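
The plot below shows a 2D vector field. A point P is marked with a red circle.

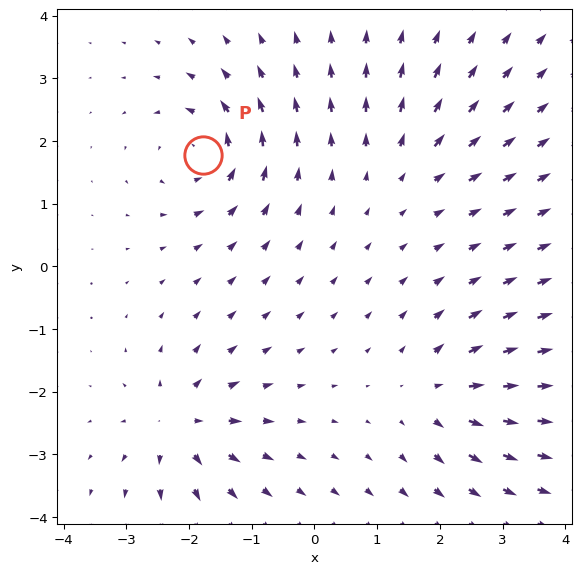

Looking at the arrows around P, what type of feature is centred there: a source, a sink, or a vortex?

At P (-1.8, 1.8) the arrows circulate counterclockwise. Divergence ≈0, curl about +5 — near-zero divergence with nonzero curl is a vortex.

vortex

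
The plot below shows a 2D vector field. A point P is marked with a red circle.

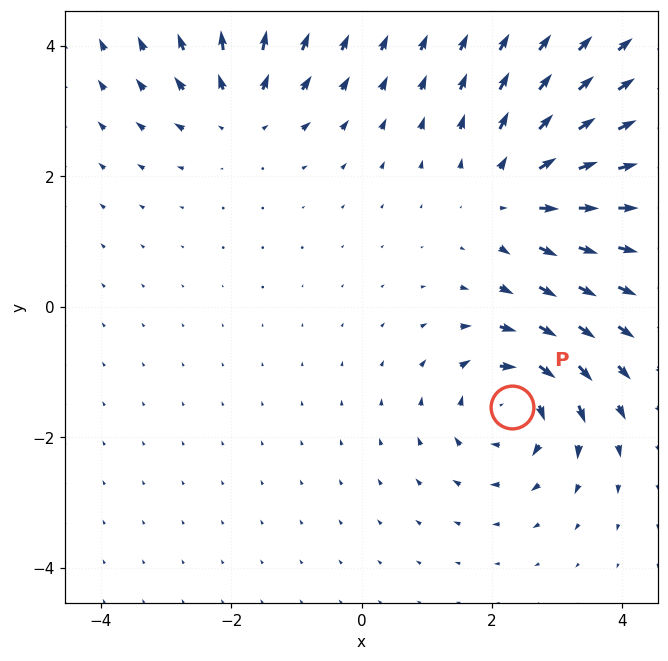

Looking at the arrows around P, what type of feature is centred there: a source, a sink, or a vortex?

At P (2.3, -1.5) the arrows circulate clockwise. Divergence ≈0, curl about -6 — near-zero divergence with nonzero curl is a vortex.

vortex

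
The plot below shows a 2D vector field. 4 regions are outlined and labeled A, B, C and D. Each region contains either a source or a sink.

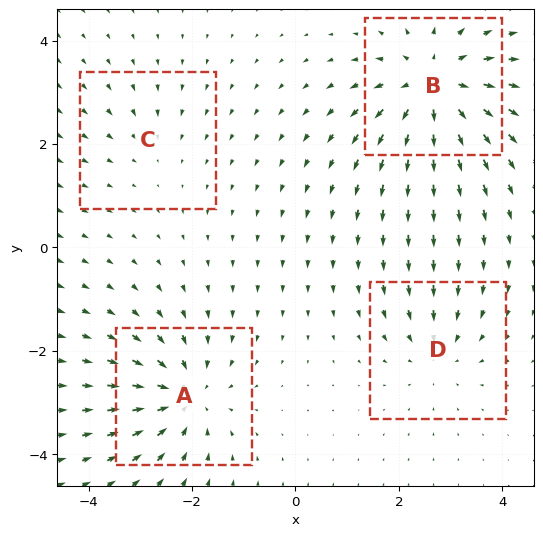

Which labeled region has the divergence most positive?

B

Divergence at each region's feature centre — A: about -6, B: about +7, C: about -2, D: about -4. Region B is most positive.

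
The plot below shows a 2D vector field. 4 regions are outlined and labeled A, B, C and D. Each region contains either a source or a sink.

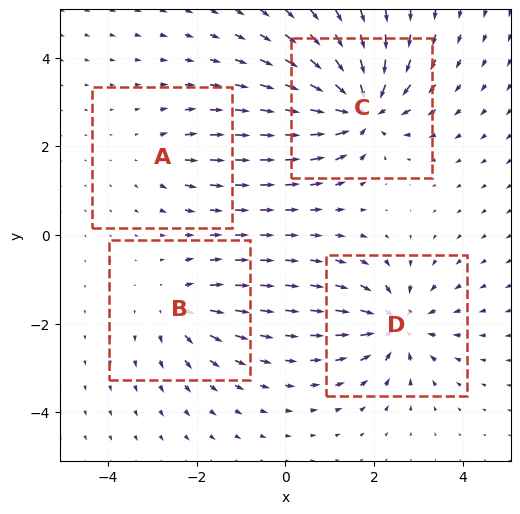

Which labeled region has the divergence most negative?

C

Divergence at each region's feature centre — A: about +2, B: about +4, C: about -8, D: about -6. Region C is most negative.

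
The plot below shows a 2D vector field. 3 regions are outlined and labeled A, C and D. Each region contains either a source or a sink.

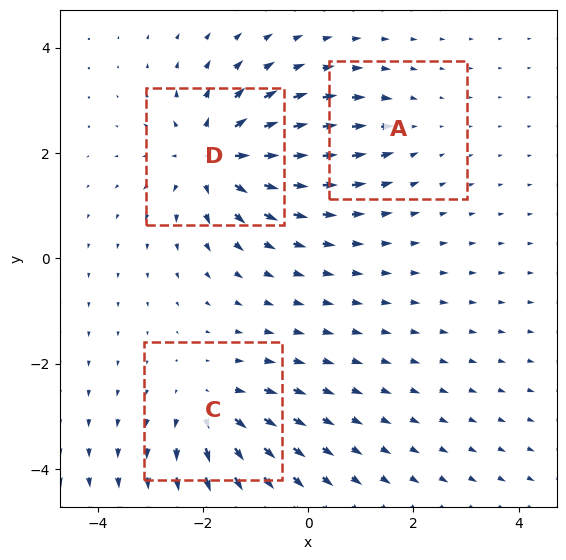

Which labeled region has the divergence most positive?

Divergence at each region's feature centre — A: about -2, C: about +4, D: about +6. Region D is most positive.

D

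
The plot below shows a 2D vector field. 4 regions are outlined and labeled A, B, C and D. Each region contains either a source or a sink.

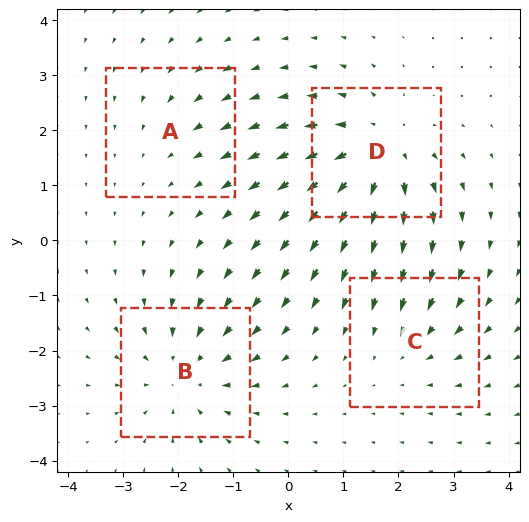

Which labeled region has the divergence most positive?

D

Divergence at each region's feature centre — A: about -2, B: about -5, C: about -3, D: about +6. Region D is most positive.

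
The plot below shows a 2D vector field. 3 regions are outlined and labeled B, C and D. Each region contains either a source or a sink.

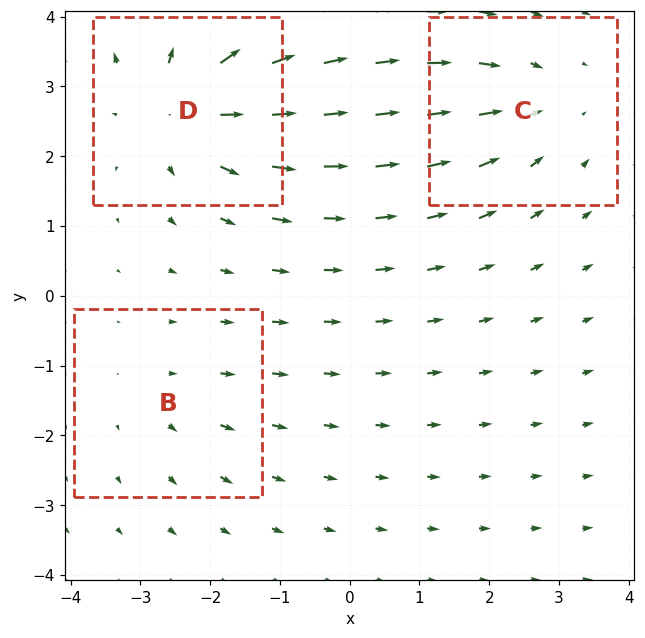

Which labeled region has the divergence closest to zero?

Divergence at each region's feature centre — B: about +2, C: about -3, D: about +5. Region B is closest to zero.

B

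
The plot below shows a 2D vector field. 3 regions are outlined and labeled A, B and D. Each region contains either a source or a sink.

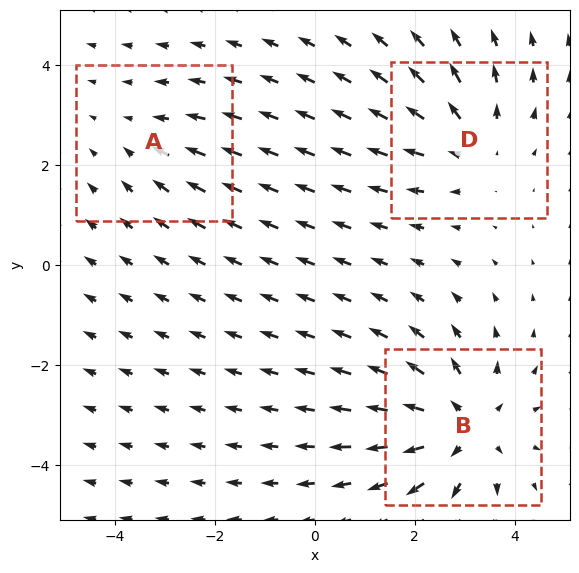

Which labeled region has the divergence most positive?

Divergence at each region's feature centre — A: about -2, B: about +4, D: about +3. Region B is most positive.

B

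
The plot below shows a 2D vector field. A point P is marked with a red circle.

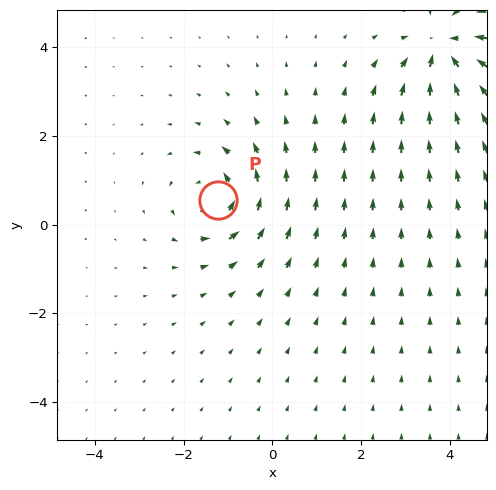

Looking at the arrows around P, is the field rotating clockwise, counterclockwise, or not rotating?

Near P at (-1.2, 0.6) the arrows circulate counterclockwise. The curl (z-component) there is about +4; positive curl means counterclockwise rotation.

counterclockwise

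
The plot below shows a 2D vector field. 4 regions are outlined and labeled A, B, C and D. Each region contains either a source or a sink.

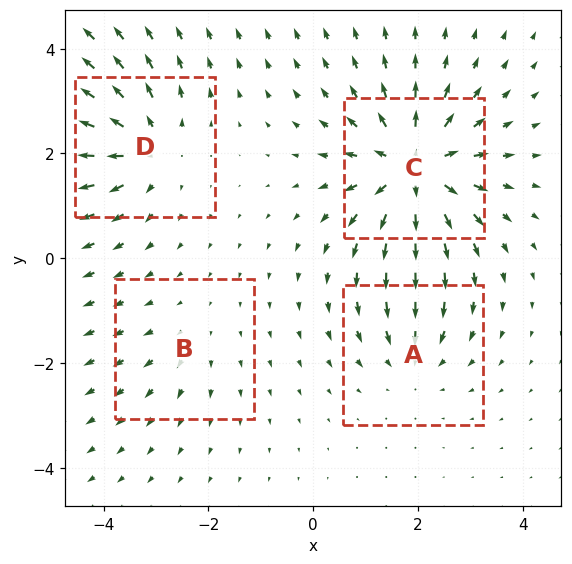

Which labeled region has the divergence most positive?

C

Divergence at each region's feature centre — A: about -3, B: about +2, C: about +7, D: about +5. Region C is most positive.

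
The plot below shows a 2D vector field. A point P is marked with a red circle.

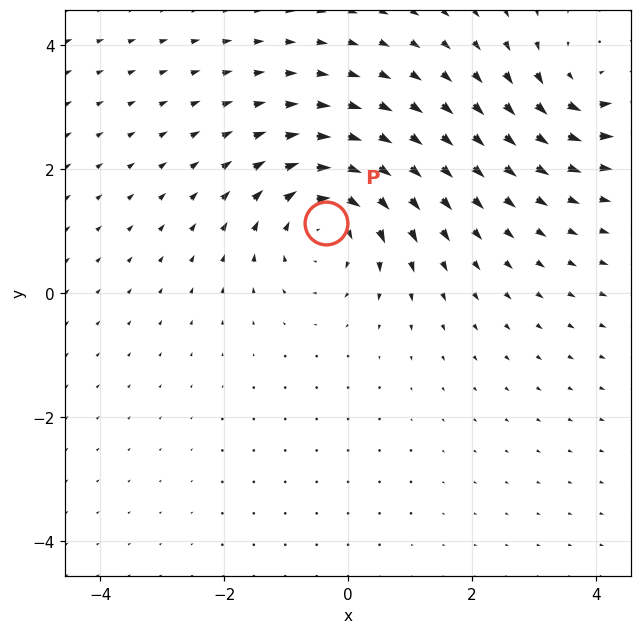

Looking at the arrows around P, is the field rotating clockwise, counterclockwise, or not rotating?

clockwise

Near P at (-0.4, 1.1) the arrows circulate clockwise. The curl (z-component) there is about -5; negative curl means clockwise rotation.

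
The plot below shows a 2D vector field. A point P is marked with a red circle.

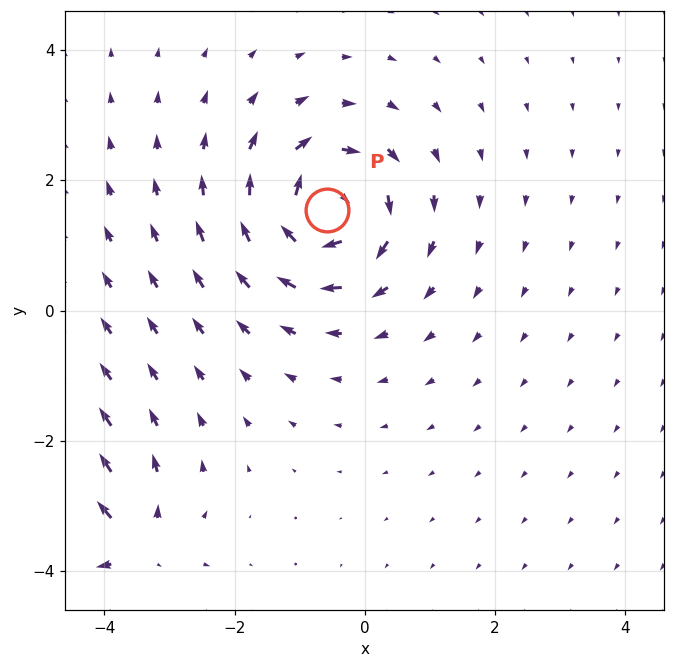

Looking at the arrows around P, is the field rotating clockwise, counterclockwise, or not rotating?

Near P at (-0.6, 1.5) the arrows circulate clockwise. The curl (z-component) there is about -4; negative curl means clockwise rotation.

clockwise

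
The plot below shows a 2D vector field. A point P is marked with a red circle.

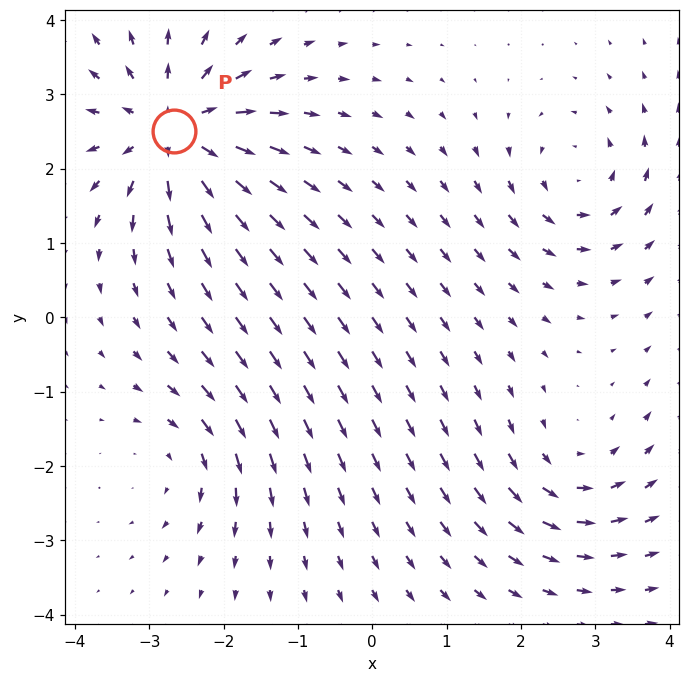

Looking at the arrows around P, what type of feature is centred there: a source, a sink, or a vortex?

source

At P (-2.7, 2.5) the arrows spread outward. Divergence about +6, curl ≈0 — positive divergence with near-zero curl is a source.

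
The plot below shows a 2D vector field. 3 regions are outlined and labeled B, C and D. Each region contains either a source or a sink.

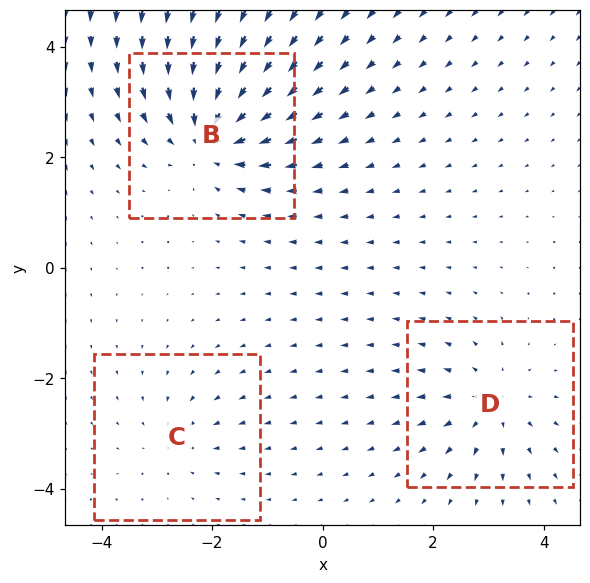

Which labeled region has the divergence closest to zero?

Divergence at each region's feature centre — B: about -5, C: about -2, D: about +3. Region C is closest to zero.

C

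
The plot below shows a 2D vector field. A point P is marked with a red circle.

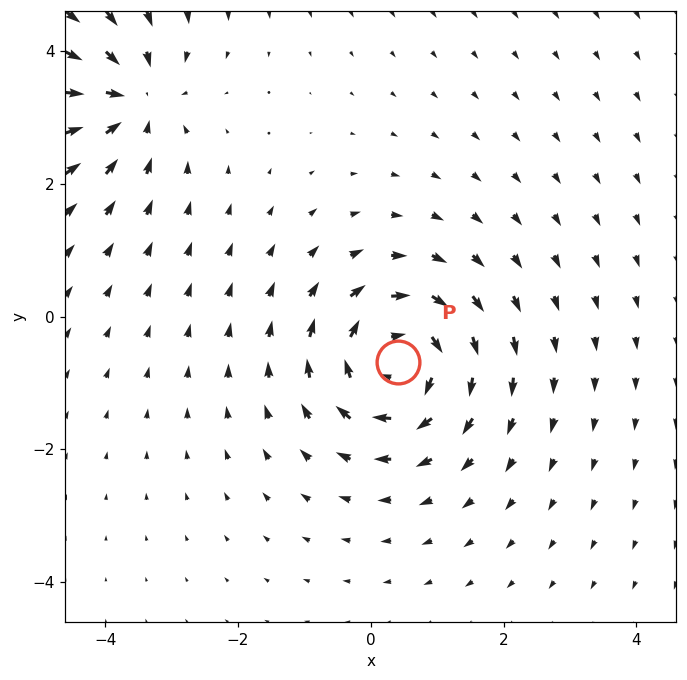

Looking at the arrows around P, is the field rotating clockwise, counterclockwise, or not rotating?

clockwise

Near P at (0.4, -0.7) the arrows circulate clockwise. The curl (z-component) there is about -5; negative curl means clockwise rotation.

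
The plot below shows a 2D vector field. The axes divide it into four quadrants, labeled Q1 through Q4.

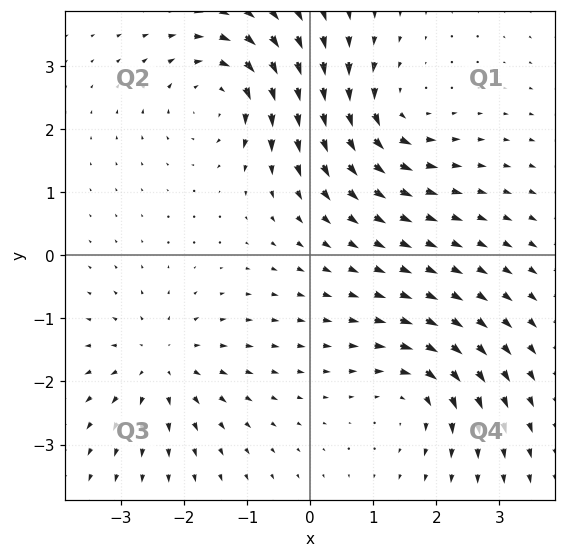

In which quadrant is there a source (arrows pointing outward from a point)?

Q3

The source sits at approximately (-2.4, -1.7), which lies in quadrant Q3. The divergence there is about +3, positive as expected for a source.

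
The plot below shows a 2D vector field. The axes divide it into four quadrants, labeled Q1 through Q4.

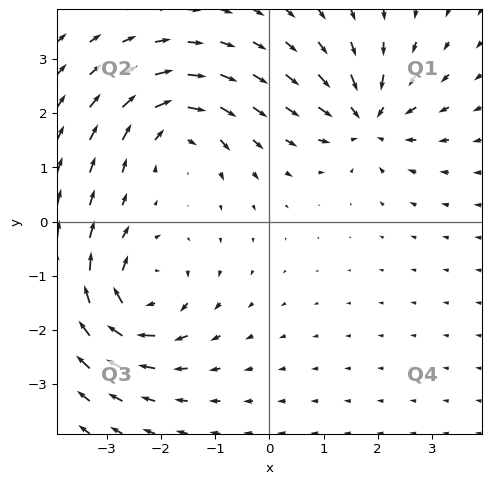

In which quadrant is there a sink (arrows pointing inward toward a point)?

Q1

The sink sits at approximately (1.8, 1.9), which lies in quadrant Q1. The divergence there is about -6, negative as expected for a sink.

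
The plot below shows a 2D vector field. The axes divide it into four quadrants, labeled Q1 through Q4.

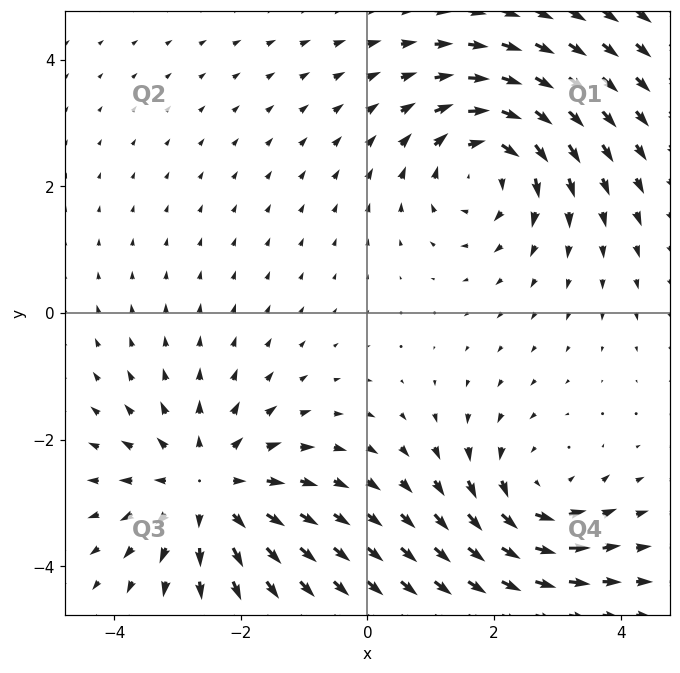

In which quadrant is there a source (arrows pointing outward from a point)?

Q3

The source sits at approximately (-2.5, -2.8), which lies in quadrant Q3. The divergence there is about +3, positive as expected for a source.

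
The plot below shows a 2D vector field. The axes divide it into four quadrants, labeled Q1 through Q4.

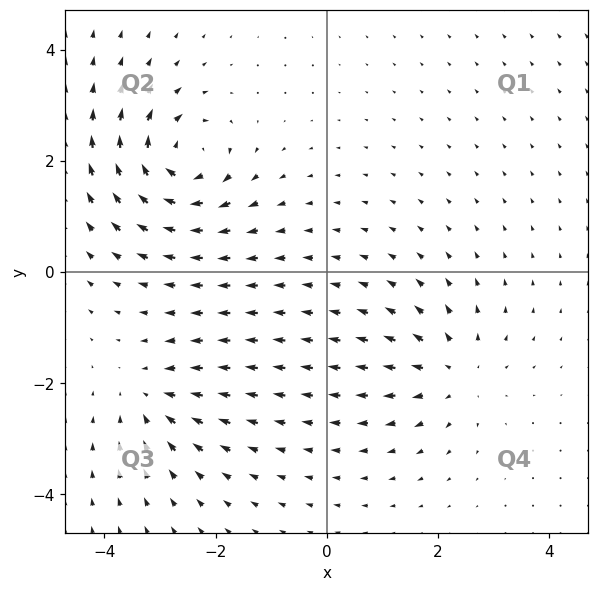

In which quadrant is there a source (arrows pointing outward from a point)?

The source sits at approximately (2.3, -1.8), which lies in quadrant Q4. The divergence there is about +4, positive as expected for a source.

Q4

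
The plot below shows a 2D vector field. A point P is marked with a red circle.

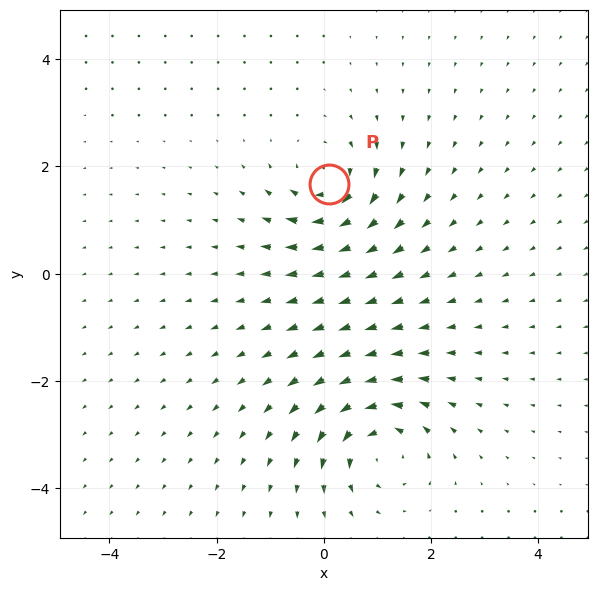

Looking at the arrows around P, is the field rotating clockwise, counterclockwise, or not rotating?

Near P at (0.1, 1.7) the arrows circulate clockwise. The curl (z-component) there is about -4; negative curl means clockwise rotation.

clockwise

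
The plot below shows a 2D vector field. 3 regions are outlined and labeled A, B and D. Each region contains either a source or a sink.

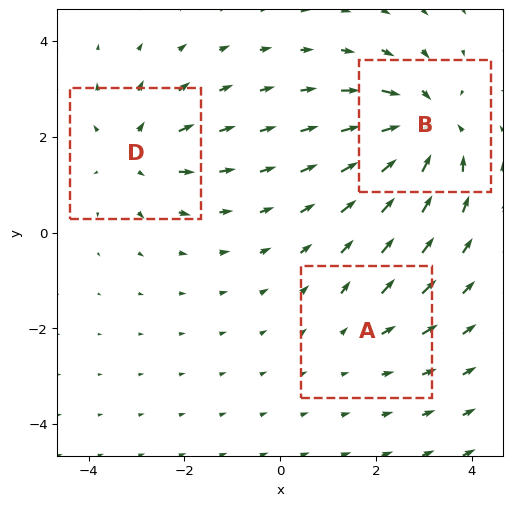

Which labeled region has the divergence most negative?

B

Divergence at each region's feature centre — A: about +2, B: about -5, D: about +3. Region B is most negative.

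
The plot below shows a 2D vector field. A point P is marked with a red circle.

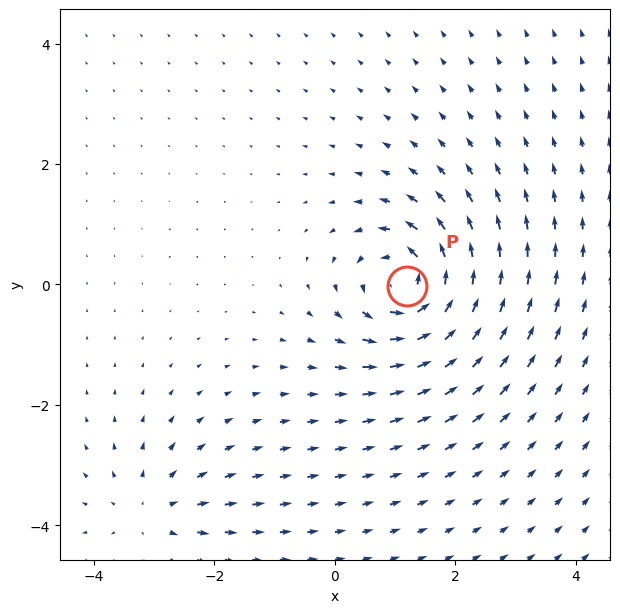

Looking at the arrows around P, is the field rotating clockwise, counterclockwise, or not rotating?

Near P at (1.2, -0.0) the arrows circulate counterclockwise. The curl (z-component) there is about +6; positive curl means counterclockwise rotation.

counterclockwise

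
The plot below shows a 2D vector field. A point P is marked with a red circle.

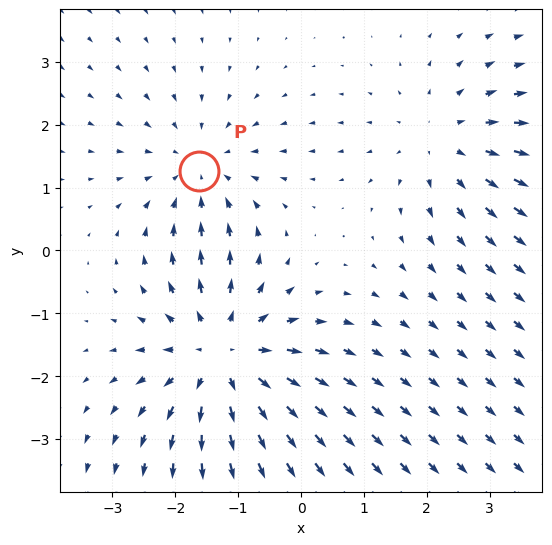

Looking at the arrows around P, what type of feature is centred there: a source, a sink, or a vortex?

sink

At P (-1.6, 1.3) the arrows converge inward. Divergence about -2, curl ≈0 — negative divergence with near-zero curl is a sink.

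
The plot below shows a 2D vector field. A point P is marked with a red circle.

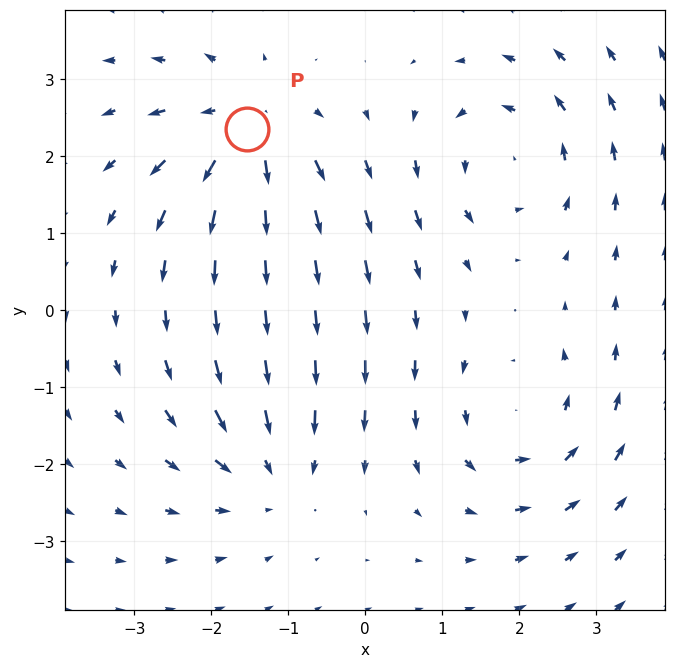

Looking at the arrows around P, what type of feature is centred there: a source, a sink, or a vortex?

At P (-1.5, 2.4) the arrows spread outward. Divergence about +4, curl ≈0 — positive divergence with near-zero curl is a source.

source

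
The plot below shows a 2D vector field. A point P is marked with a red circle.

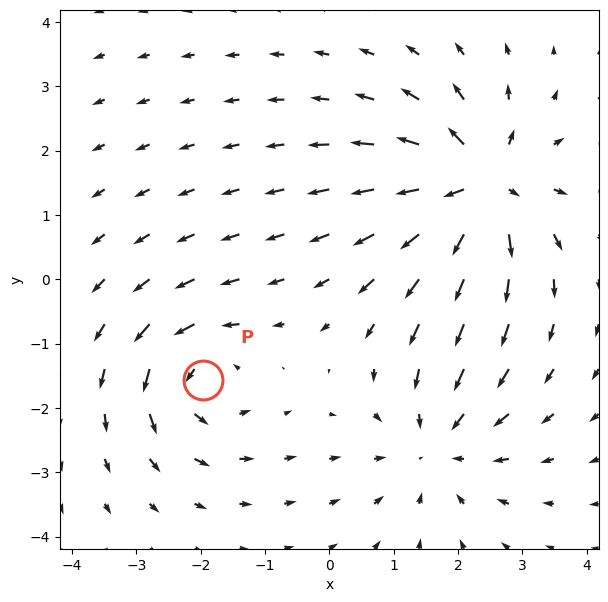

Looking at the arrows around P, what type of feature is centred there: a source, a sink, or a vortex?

At P (-2.0, -1.6) the arrows circulate counterclockwise. Divergence ≈0, curl about +5 — near-zero divergence with nonzero curl is a vortex.

vortex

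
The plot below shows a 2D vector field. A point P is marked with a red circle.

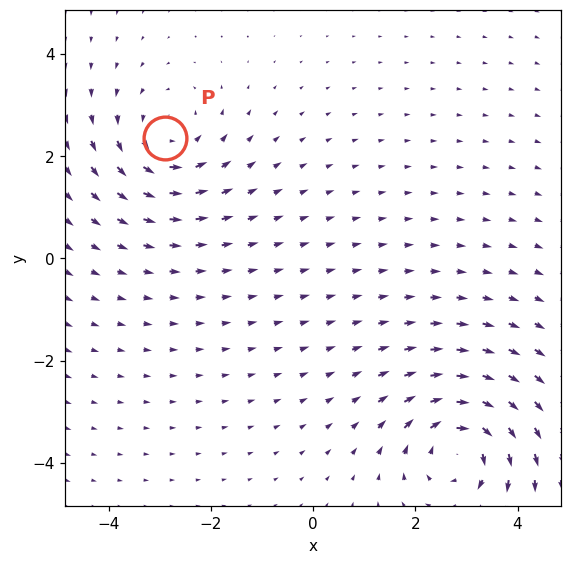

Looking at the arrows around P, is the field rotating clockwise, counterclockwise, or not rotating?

counterclockwise

Near P at (-2.9, 2.3) the arrows circulate counterclockwise. The curl (z-component) there is about +3; positive curl means counterclockwise rotation.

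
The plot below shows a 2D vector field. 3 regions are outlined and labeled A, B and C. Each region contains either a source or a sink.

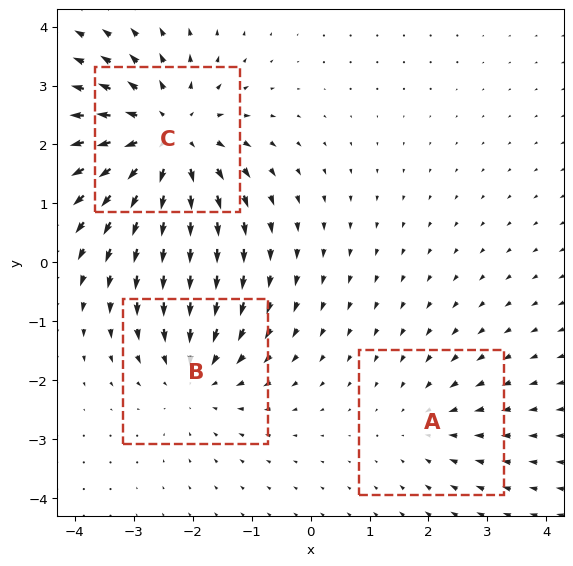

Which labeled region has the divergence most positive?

C

Divergence at each region's feature centre — A: about -2, B: about -3, C: about +4. Region C is most positive.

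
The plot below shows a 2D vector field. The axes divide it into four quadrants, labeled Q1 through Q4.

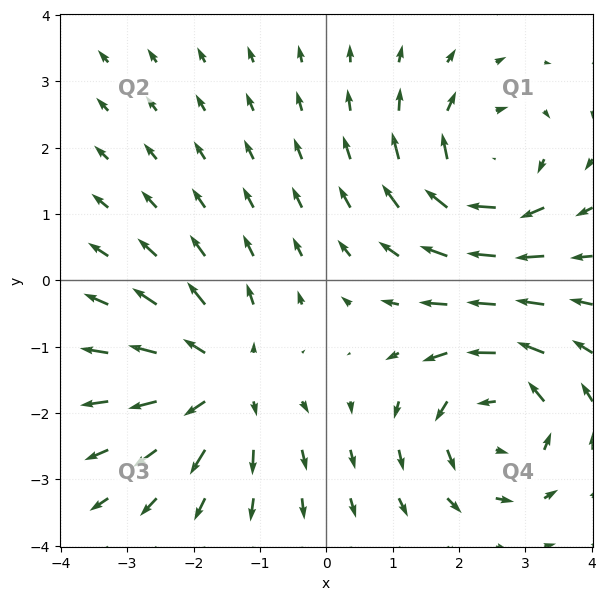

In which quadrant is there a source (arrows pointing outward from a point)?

The source sits at approximately (-1.6, -1.5), which lies in quadrant Q3. The divergence there is about +3, positive as expected for a source.

Q3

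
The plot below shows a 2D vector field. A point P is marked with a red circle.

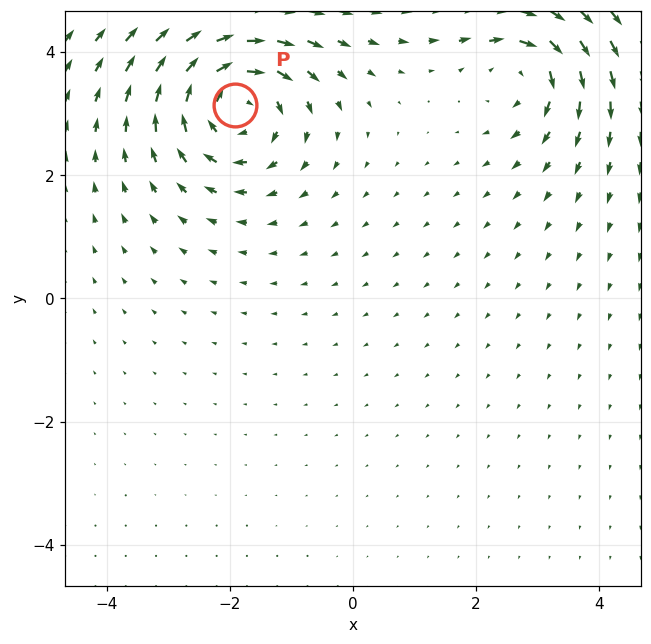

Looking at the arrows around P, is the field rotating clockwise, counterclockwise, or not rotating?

Near P at (-1.9, 3.1) the arrows circulate clockwise. The curl (z-component) there is about -5; negative curl means clockwise rotation.

clockwise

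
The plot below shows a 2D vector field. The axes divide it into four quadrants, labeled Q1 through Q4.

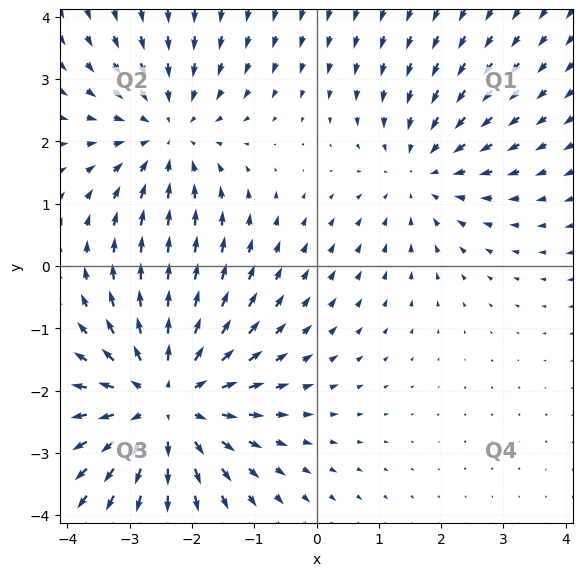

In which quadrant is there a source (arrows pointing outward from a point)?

Q3

The source sits at approximately (-2.4, -2.2), which lies in quadrant Q3. The divergence there is about +4, positive as expected for a source.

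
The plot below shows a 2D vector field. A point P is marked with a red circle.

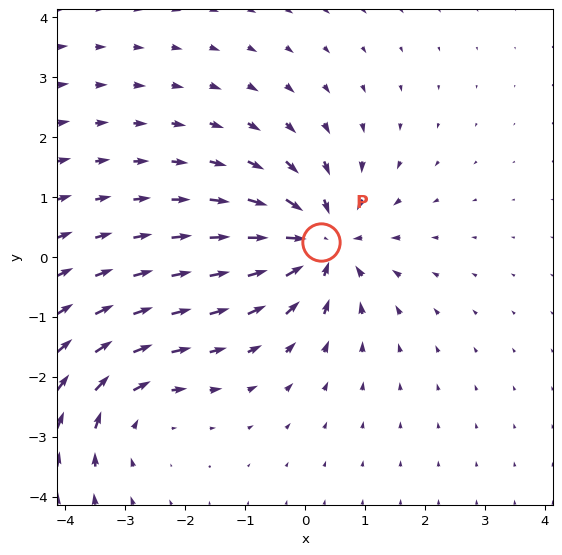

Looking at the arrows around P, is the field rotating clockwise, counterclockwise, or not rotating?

not rotating

Near P at (0.3, 0.2) the arrows show no circulation. The curl there is ≈0.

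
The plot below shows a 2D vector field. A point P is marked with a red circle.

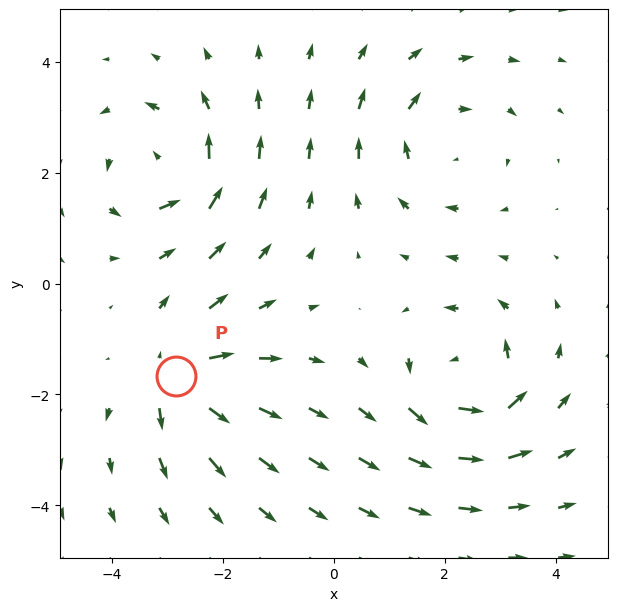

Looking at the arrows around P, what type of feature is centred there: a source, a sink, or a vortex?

At P (-2.9, -1.7) the arrows spread outward. Divergence about +5, curl ≈0 — positive divergence with near-zero curl is a source.

source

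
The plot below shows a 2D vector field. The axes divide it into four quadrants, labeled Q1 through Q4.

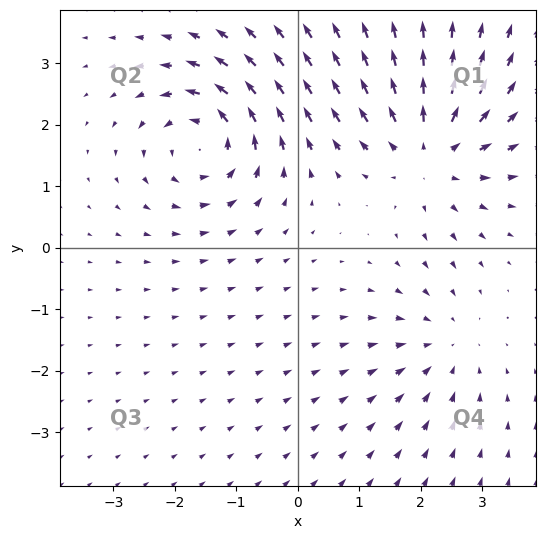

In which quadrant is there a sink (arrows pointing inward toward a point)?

The sink sits at approximately (2.4, -1.6), which lies in quadrant Q4. The divergence there is about -2, negative as expected for a sink.

Q4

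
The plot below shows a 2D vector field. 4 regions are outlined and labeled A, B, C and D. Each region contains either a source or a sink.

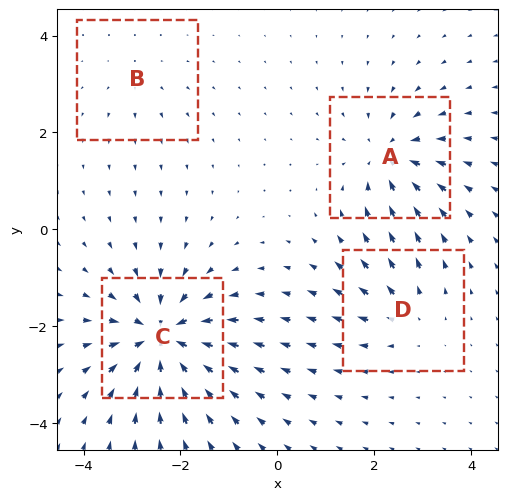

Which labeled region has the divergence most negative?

Divergence at each region's feature centre — A: about -5, B: about +2, C: about -8, D: about +4. Region C is most negative.

C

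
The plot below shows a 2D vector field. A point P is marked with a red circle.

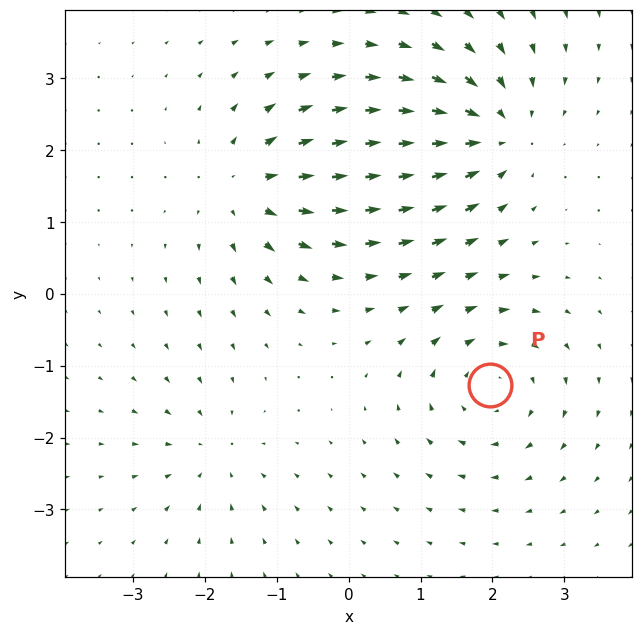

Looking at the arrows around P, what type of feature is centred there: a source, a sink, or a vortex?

At P (2.0, -1.3) the arrows circulate clockwise. Divergence ≈0, curl about -5 — near-zero divergence with nonzero curl is a vortex.

vortex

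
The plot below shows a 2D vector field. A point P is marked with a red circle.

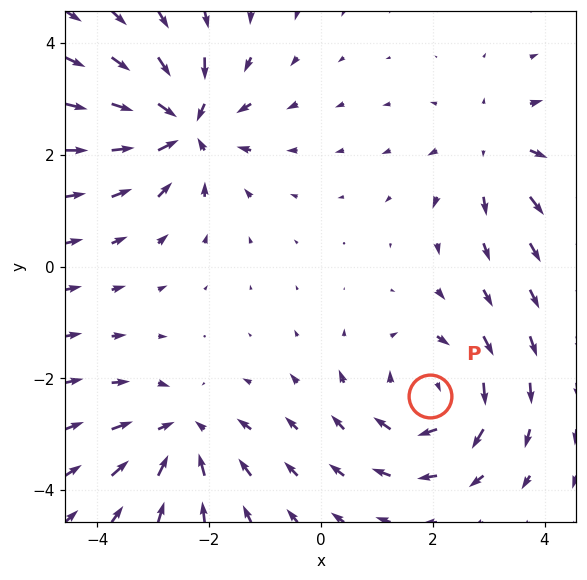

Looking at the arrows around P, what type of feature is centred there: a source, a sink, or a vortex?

vortex

At P (2.0, -2.3) the arrows circulate clockwise. Divergence ≈0, curl about -4 — near-zero divergence with nonzero curl is a vortex.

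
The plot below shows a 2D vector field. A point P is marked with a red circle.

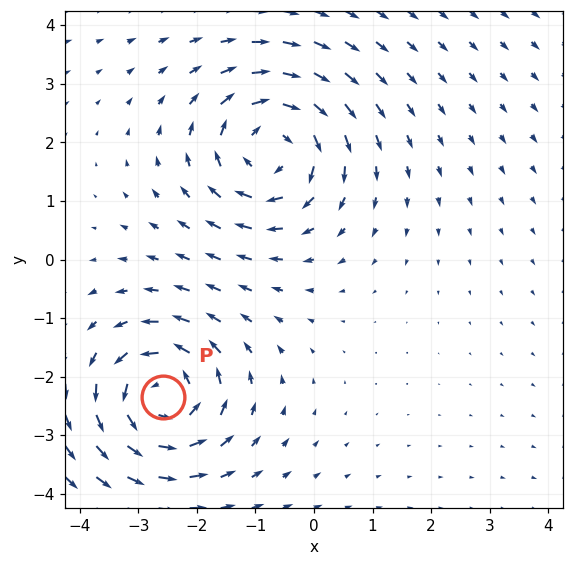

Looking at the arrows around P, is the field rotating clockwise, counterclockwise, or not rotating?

counterclockwise

Near P at (-2.6, -2.3) the arrows circulate counterclockwise. The curl (z-component) there is about +5; positive curl means counterclockwise rotation.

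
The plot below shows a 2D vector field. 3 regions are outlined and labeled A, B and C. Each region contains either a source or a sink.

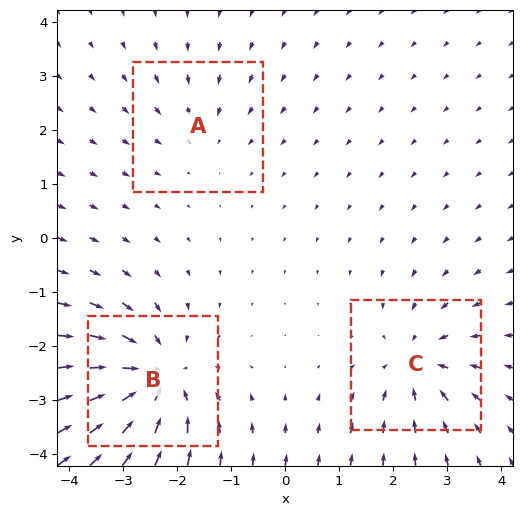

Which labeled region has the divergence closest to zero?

Divergence at each region's feature centre — A: about -2, B: about -5, C: about -3. Region A is closest to zero.

A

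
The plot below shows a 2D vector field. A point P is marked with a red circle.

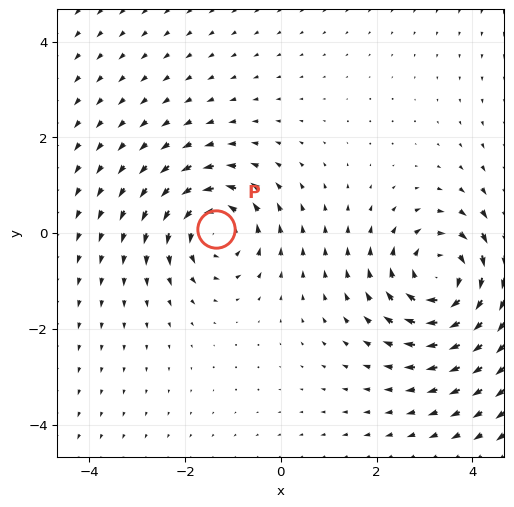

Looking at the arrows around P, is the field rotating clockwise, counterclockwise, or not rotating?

Near P at (-1.4, 0.1) the arrows circulate counterclockwise. The curl (z-component) there is about +4; positive curl means counterclockwise rotation.

counterclockwise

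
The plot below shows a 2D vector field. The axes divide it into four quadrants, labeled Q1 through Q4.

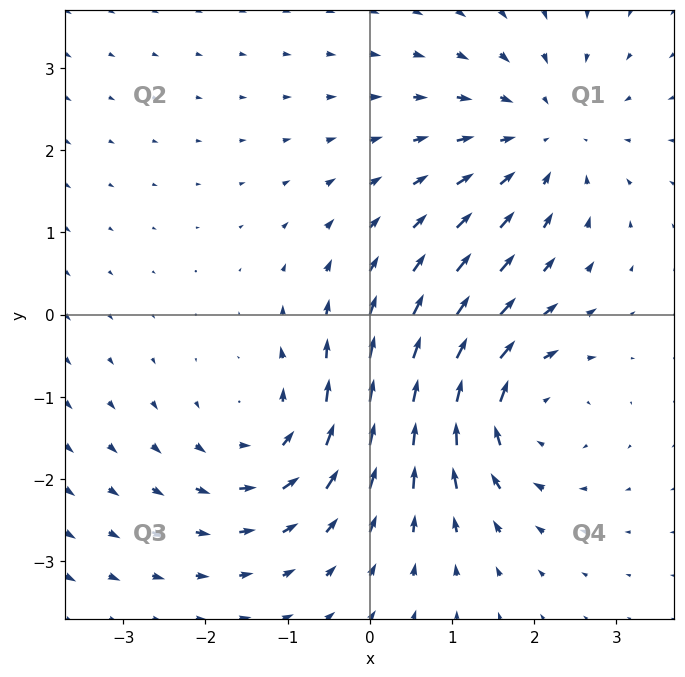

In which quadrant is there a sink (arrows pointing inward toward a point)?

Q1

The sink sits at approximately (2.1, 2.1), which lies in quadrant Q1. The divergence there is about -3, negative as expected for a sink.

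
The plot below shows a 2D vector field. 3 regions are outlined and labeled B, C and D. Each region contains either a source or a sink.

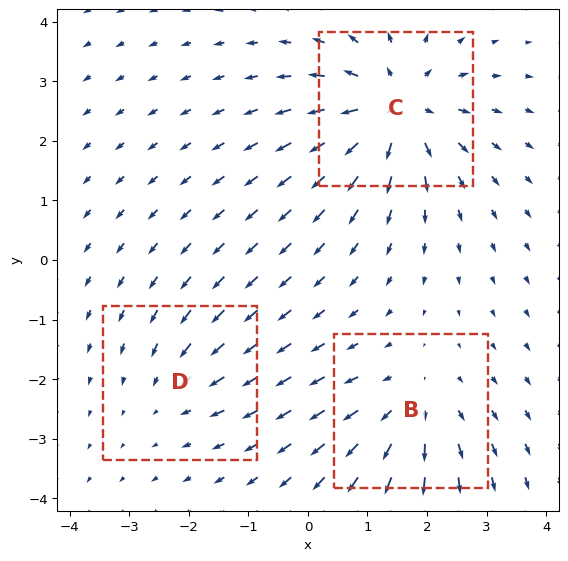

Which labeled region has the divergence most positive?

Divergence at each region's feature centre — B: about +3, C: about +5, D: about -2. Region C is most positive.

C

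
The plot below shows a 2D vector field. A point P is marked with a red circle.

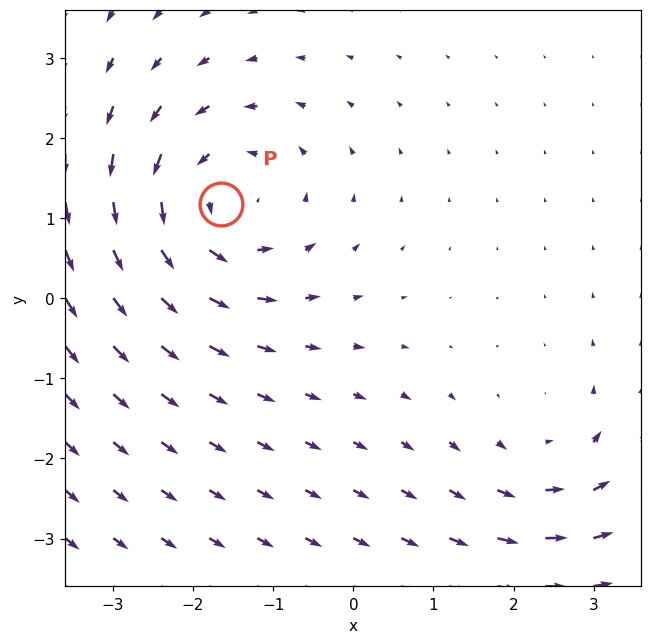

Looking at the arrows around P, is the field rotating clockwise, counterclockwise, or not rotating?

Near P at (-1.6, 1.2) the arrows circulate counterclockwise. The curl (z-component) there is about +4; positive curl means counterclockwise rotation.

counterclockwise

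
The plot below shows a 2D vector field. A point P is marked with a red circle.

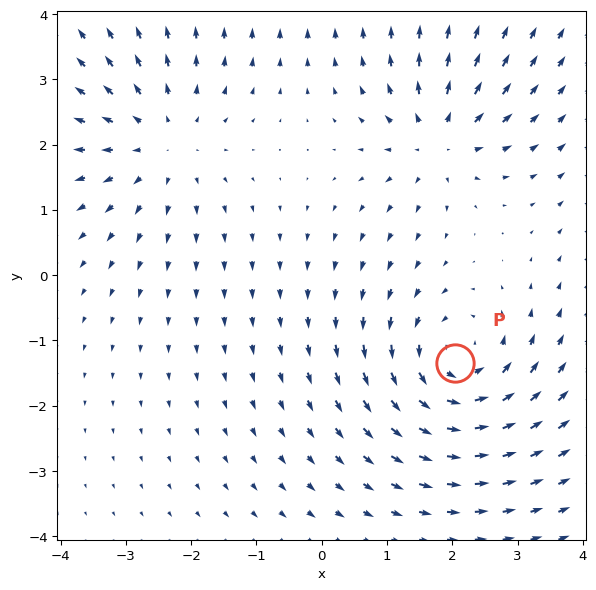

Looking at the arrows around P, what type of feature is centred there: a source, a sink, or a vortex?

vortex

At P (2.0, -1.3) the arrows circulate counterclockwise. Divergence ≈0, curl about +5 — near-zero divergence with nonzero curl is a vortex.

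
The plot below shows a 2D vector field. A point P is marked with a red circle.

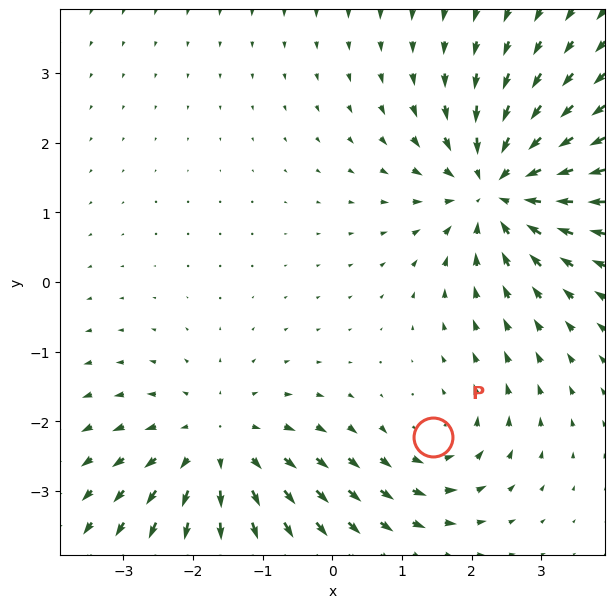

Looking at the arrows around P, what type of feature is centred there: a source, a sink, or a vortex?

At P (1.4, -2.2) the arrows circulate counterclockwise. Divergence ≈0, curl about +3 — near-zero divergence with nonzero curl is a vortex.

vortex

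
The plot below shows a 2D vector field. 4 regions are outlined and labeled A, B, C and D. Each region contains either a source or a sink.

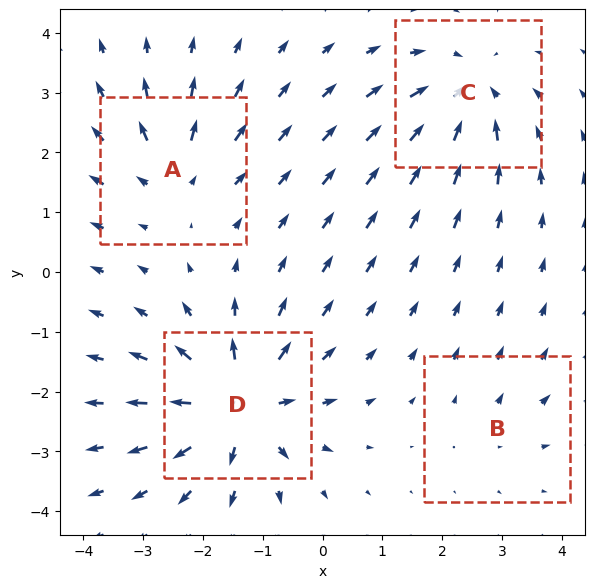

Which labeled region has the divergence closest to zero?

B

Divergence at each region's feature centre — A: about +4, B: about +2, C: about -6, D: about +8. Region B is closest to zero.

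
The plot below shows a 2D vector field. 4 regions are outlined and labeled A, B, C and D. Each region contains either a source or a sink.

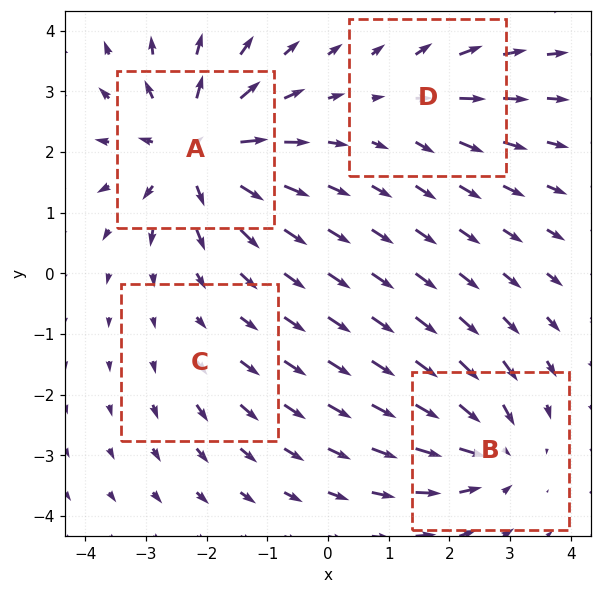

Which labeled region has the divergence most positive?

Divergence at each region's feature centre — A: about +7, B: about -5, C: about +2, D: about +3. Region A is most positive.

A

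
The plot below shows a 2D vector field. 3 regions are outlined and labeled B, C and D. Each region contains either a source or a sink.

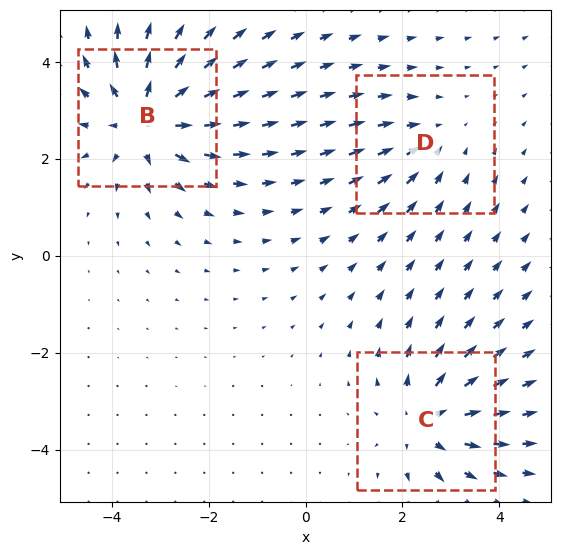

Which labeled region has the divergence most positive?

B

Divergence at each region's feature centre — B: about +5, C: about +4, D: about -2. Region B is most positive.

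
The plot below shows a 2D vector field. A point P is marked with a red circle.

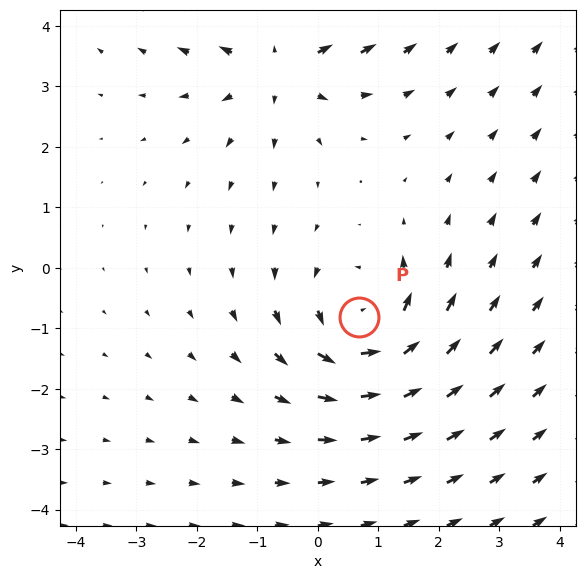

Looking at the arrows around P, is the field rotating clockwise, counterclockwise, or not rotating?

counterclockwise

Near P at (0.7, -0.8) the arrows circulate counterclockwise. The curl (z-component) there is about +4; positive curl means counterclockwise rotation.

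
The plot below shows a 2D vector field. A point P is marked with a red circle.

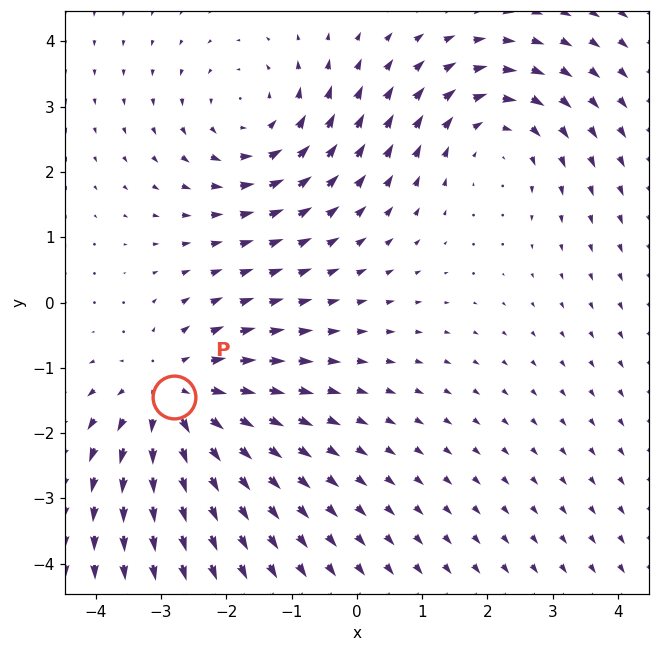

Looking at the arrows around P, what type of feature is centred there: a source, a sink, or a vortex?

At P (-2.8, -1.4) the arrows spread outward. Divergence about +4, curl ≈0 — positive divergence with near-zero curl is a source.

source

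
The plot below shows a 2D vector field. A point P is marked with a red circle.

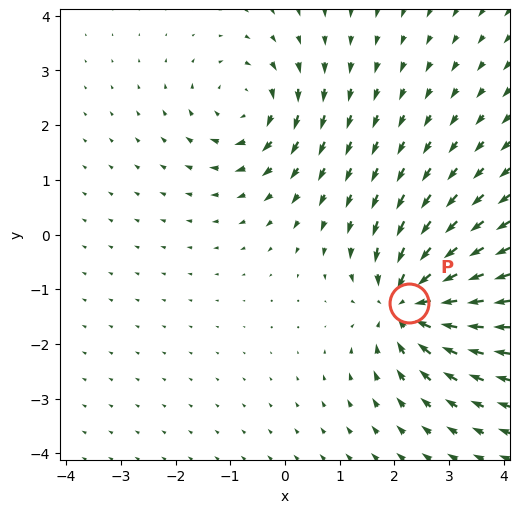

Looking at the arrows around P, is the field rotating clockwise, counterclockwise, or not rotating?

not rotating

Near P at (2.3, -1.3) the arrows show no circulation. The curl there is ≈0.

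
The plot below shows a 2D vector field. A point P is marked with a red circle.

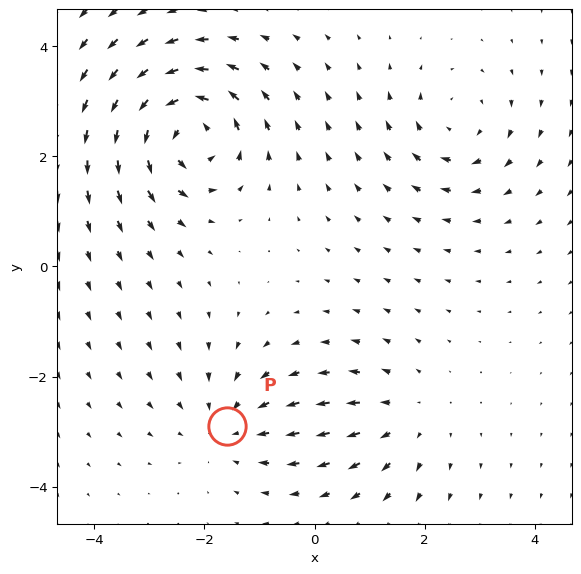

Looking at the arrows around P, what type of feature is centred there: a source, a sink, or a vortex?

sink

At P (-1.6, -2.9) the arrows converge inward. Divergence about -3, curl ≈0 — negative divergence with near-zero curl is a sink.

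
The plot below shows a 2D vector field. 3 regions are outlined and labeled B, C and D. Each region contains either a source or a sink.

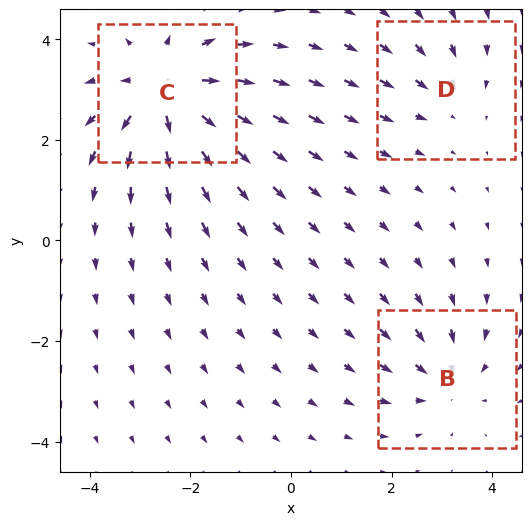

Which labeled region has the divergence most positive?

C

Divergence at each region's feature centre — B: about -3, C: about +5, D: about -2. Region C is most positive.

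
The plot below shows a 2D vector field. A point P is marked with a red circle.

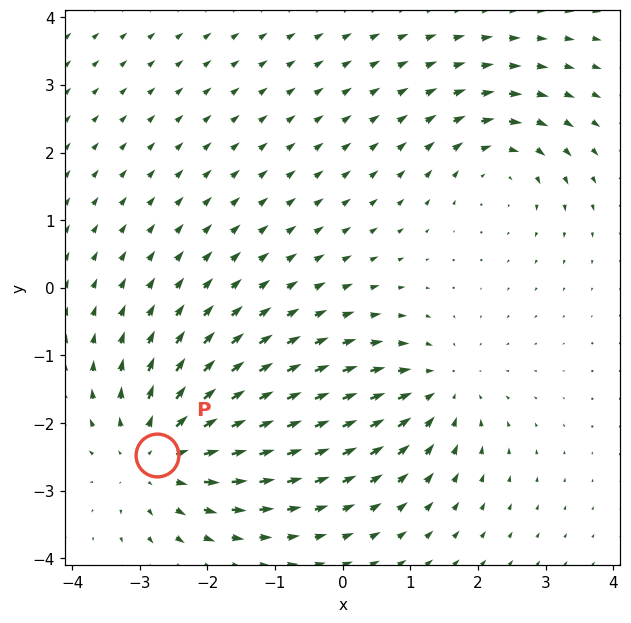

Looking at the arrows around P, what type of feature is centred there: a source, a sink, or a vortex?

At P (-2.7, -2.5) the arrows spread outward. Divergence about +5, curl ≈0 — positive divergence with near-zero curl is a source.

source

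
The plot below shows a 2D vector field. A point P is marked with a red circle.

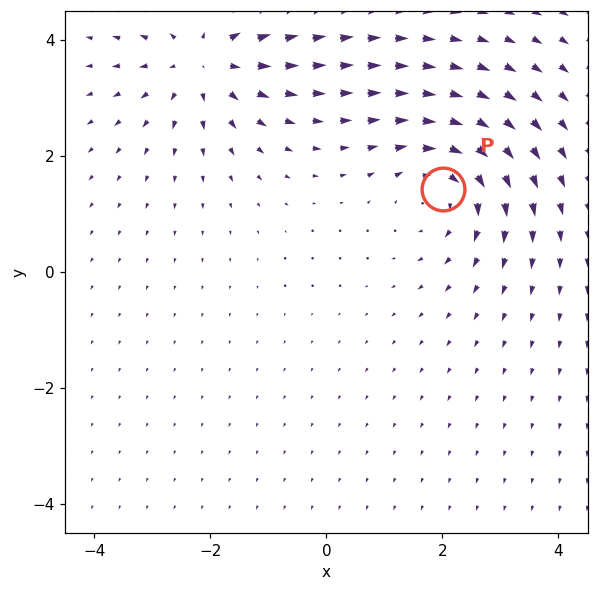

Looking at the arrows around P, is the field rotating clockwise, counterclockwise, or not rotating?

clockwise

Near P at (2.0, 1.4) the arrows circulate clockwise. The curl (z-component) there is about -3; negative curl means clockwise rotation.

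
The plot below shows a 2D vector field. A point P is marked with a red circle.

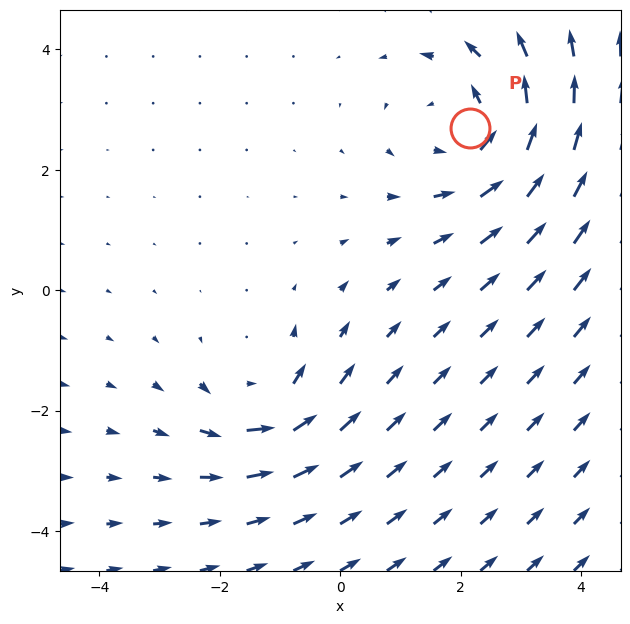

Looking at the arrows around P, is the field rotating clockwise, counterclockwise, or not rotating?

Near P at (2.2, 2.7) the arrows circulate counterclockwise. The curl (z-component) there is about +3; positive curl means counterclockwise rotation.

counterclockwise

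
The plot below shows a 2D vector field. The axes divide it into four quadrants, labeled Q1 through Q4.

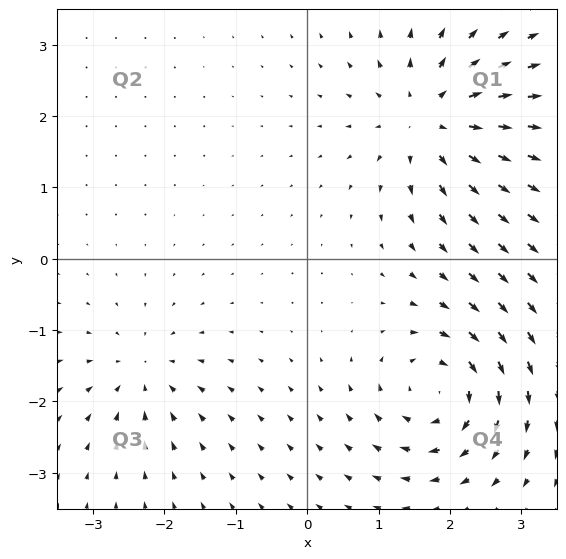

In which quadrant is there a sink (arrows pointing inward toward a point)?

The sink sits at approximately (-2.3, -1.6), which lies in quadrant Q3. The divergence there is about -4, negative as expected for a sink.

Q3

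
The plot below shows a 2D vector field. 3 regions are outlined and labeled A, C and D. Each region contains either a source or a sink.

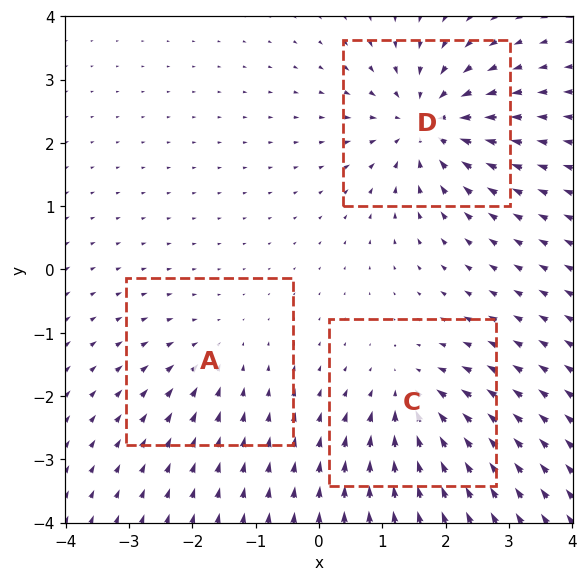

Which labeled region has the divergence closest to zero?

A

Divergence at each region's feature centre — A: about -2, C: about -4, D: about -5. Region A is closest to zero.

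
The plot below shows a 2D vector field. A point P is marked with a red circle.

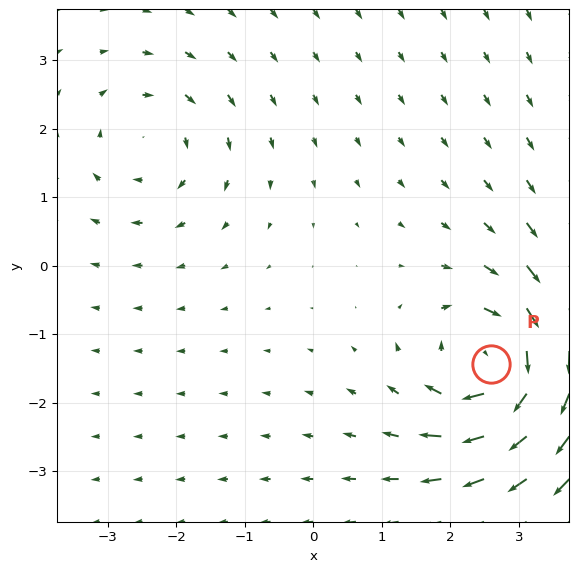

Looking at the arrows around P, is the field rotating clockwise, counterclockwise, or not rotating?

clockwise

Near P at (2.6, -1.4) the arrows circulate clockwise. The curl (z-component) there is about -6; negative curl means clockwise rotation.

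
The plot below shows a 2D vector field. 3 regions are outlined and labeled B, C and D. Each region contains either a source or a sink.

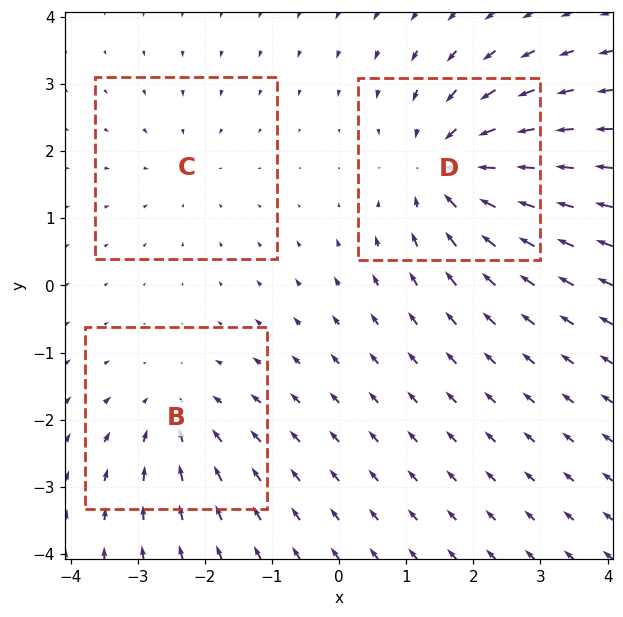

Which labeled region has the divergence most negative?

Divergence at each region's feature centre — B: about -3, C: about -2, D: about -5. Region D is most negative.

D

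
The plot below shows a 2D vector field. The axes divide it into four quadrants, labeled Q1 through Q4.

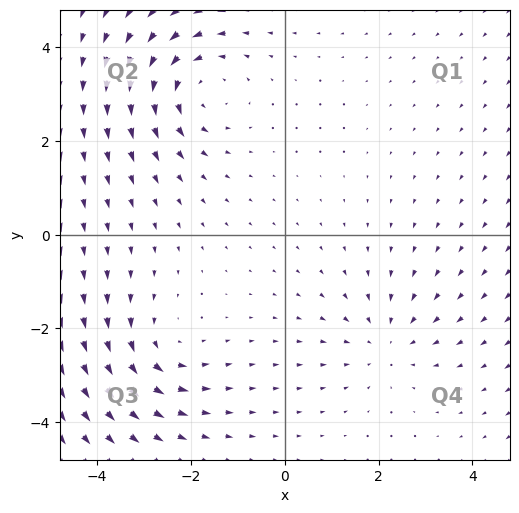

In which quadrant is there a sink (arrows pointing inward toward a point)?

The sink sits at approximately (2.1, -2.3), which lies in quadrant Q4. The divergence there is about -2, negative as expected for a sink.

Q4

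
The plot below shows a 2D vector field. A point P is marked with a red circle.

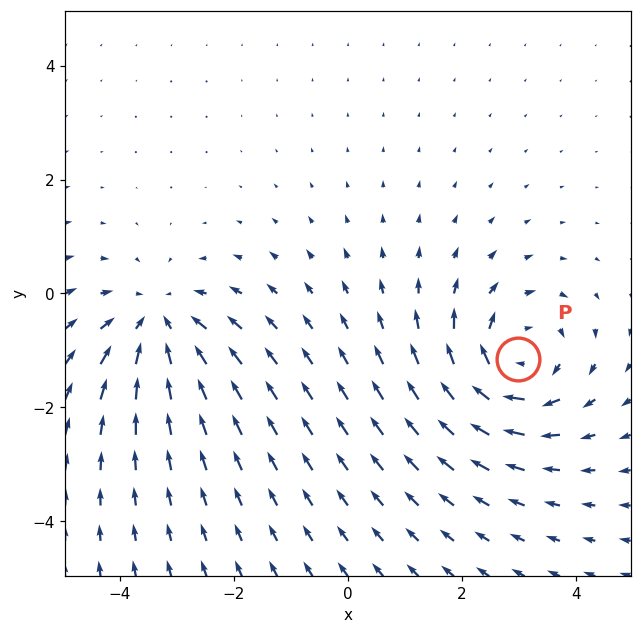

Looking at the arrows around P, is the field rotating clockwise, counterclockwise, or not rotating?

Near P at (3.0, -1.1) the arrows circulate clockwise. The curl (z-component) there is about -4; negative curl means clockwise rotation.

clockwise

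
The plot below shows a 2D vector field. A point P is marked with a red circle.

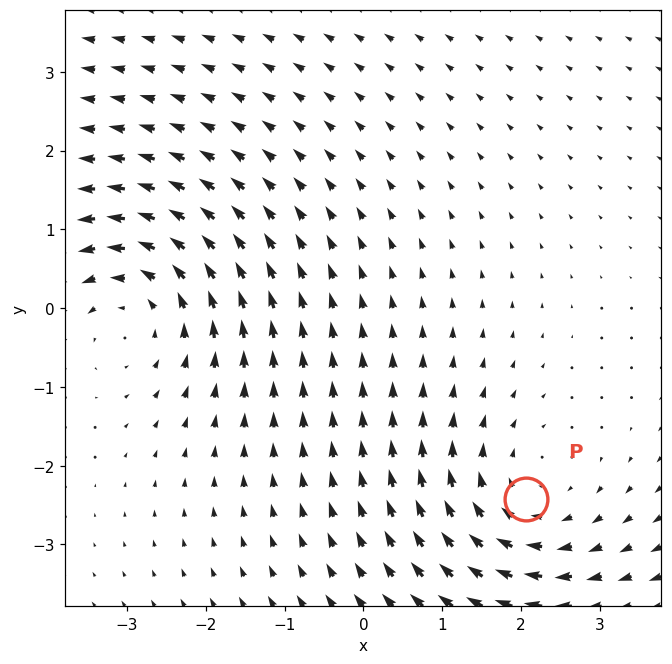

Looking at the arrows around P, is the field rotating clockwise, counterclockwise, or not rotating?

clockwise

Near P at (2.1, -2.4) the arrows circulate clockwise. The curl (z-component) there is about -3; negative curl means clockwise rotation.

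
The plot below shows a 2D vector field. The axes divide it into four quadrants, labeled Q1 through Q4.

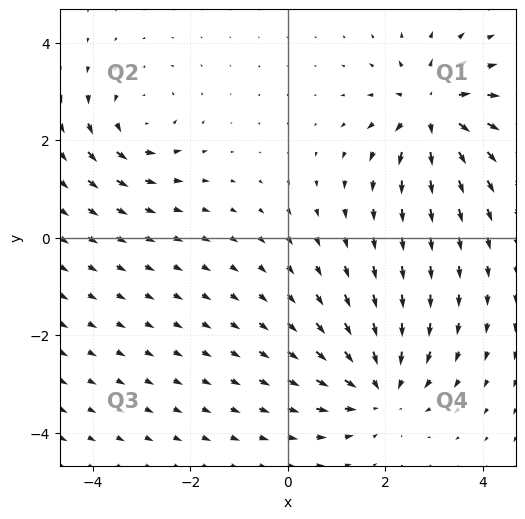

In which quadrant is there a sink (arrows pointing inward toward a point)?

Q4

The sink sits at approximately (1.9, -3.1), which lies in quadrant Q4. The divergence there is about -4, negative as expected for a sink.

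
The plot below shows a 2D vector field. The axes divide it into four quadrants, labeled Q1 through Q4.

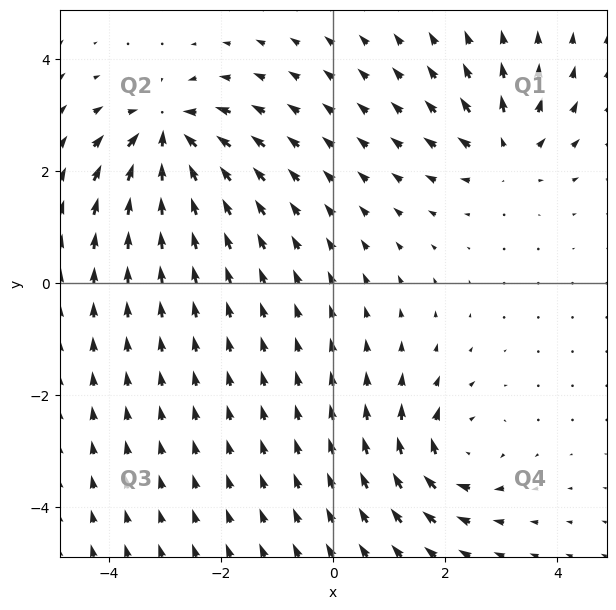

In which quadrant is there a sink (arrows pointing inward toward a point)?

The sink sits at approximately (-2.9, 2.6), which lies in quadrant Q2. The divergence there is about -5, negative as expected for a sink.

Q2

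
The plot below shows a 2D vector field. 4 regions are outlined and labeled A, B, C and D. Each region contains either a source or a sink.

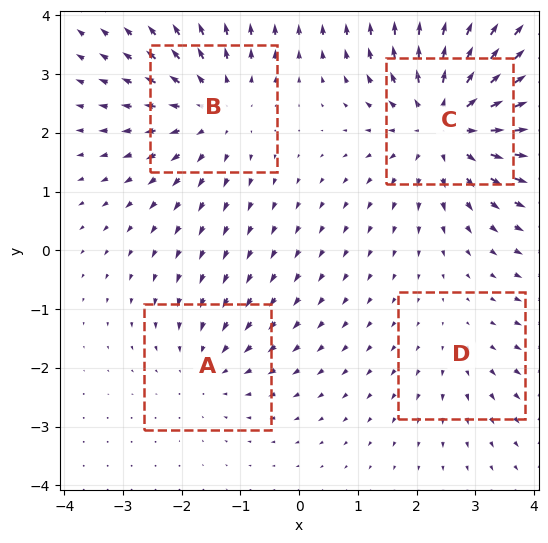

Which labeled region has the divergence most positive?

Divergence at each region's feature centre — A: about -3, B: about +4, C: about +6, D: about +2. Region C is most positive.

C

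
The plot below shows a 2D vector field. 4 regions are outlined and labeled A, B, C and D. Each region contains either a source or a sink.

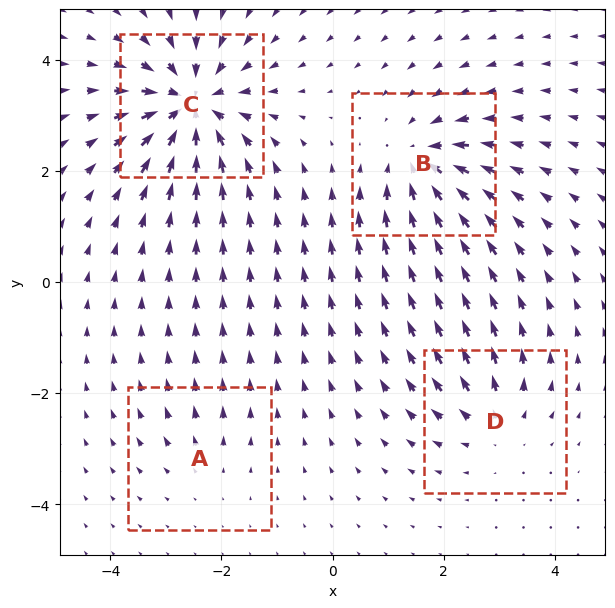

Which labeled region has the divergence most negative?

C

Divergence at each region's feature centre — A: about +2, B: about -6, C: about -8, D: about +4. Region C is most negative.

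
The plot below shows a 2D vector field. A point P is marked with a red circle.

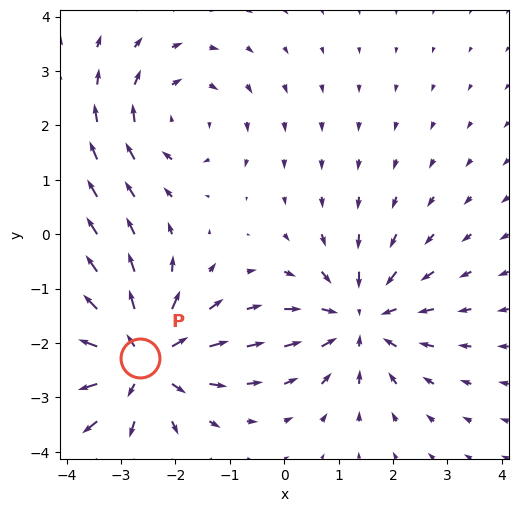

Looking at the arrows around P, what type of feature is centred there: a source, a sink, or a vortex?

At P (-2.6, -2.3) the arrows spread outward. Divergence about +5, curl ≈0 — positive divergence with near-zero curl is a source.

source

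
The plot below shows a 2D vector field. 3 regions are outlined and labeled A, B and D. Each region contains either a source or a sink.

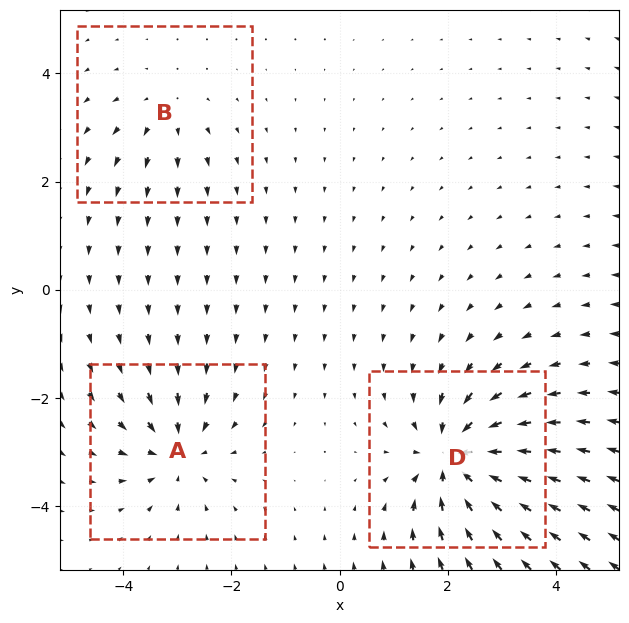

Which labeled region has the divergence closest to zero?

Divergence at each region's feature centre — A: about -4, B: about +2, D: about -6. Region B is closest to zero.

B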